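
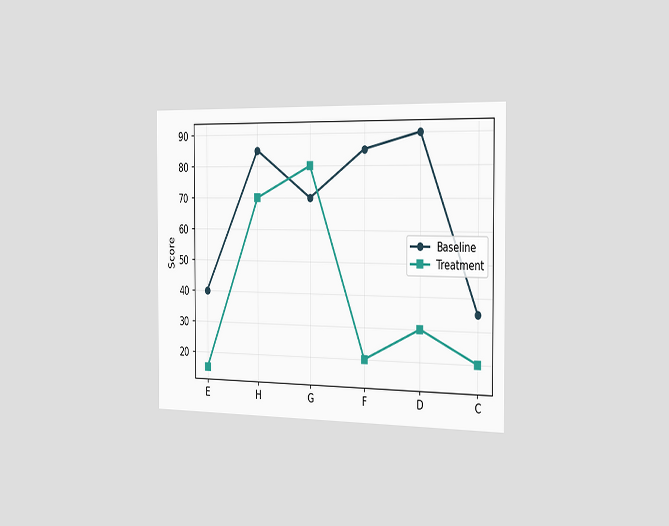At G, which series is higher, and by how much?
The chart is viewed slightly from the right. At G, Treatment sits above the other line by 10.

Treatment, by 10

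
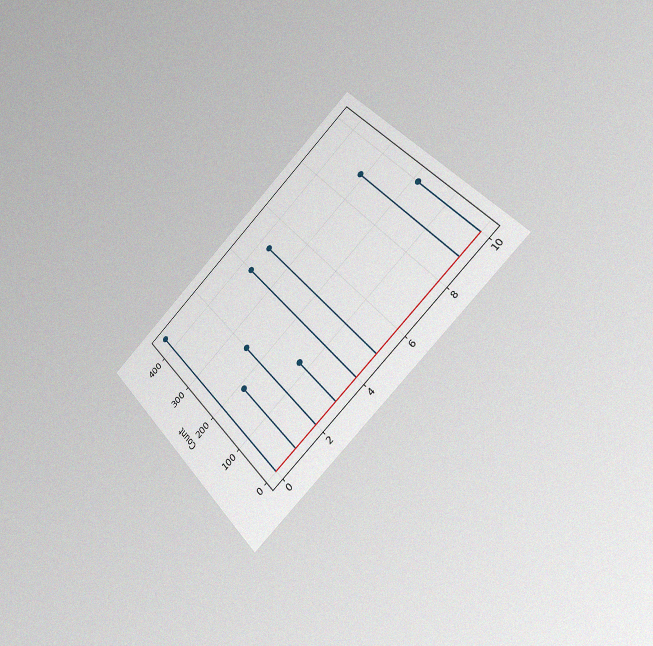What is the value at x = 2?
The chart is tilted about 42° counter-clockwise and viewed slightly from the right, with some photo noise. The stem at x=2 reaches 248.

248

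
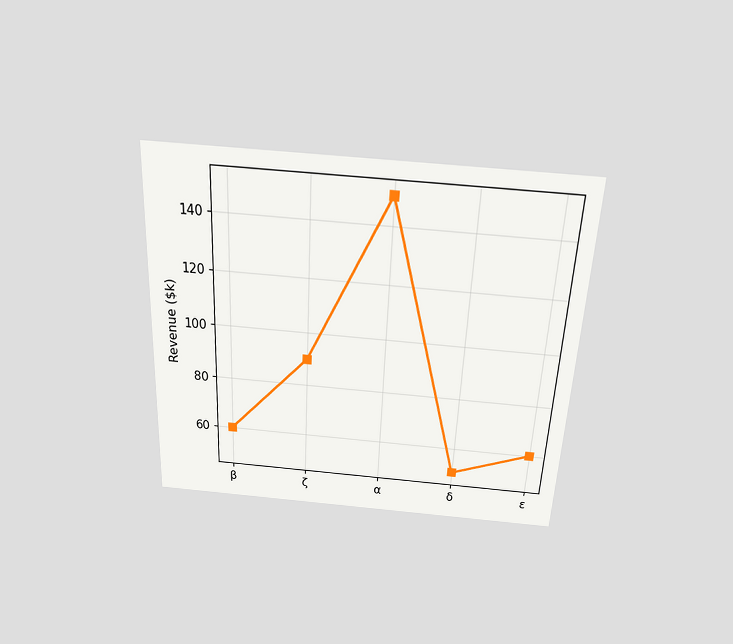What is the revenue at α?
$150k

The chart is tilted about 3° clockwise and viewed slightly from above. At α, the line is at $150k.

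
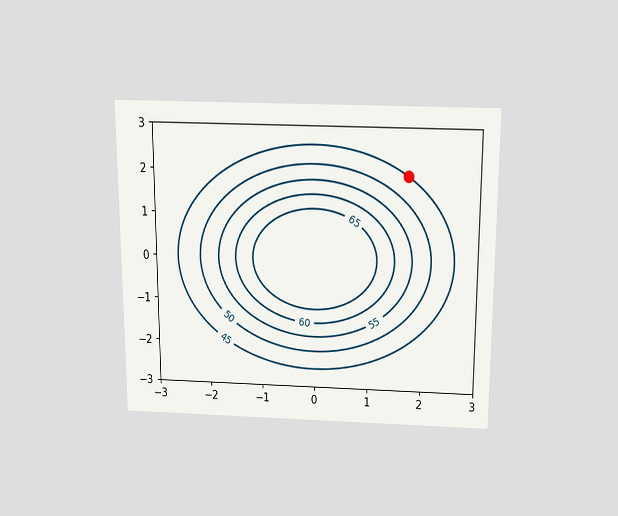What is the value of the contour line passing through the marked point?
The chart is viewed slightly from above. The marked point sits on the contour labelled 45.

45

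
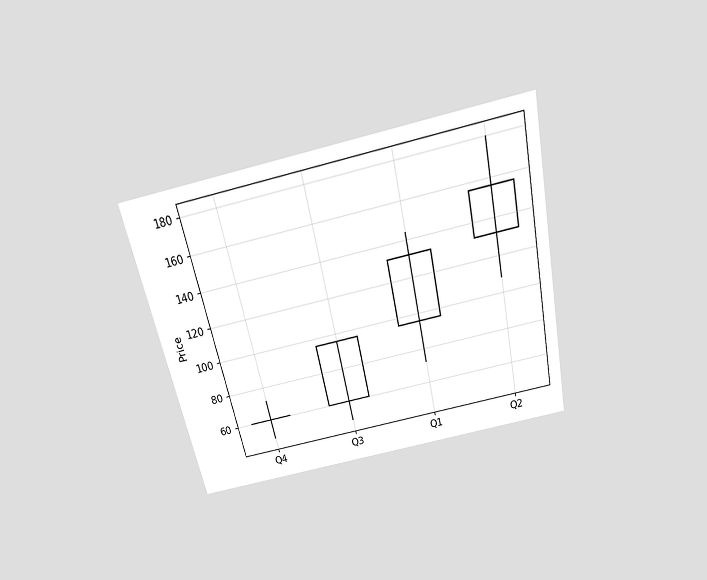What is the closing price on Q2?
The chart is tilted about 12° counter-clockwise and viewed slightly from above. The Q2 candle closes at 156.

156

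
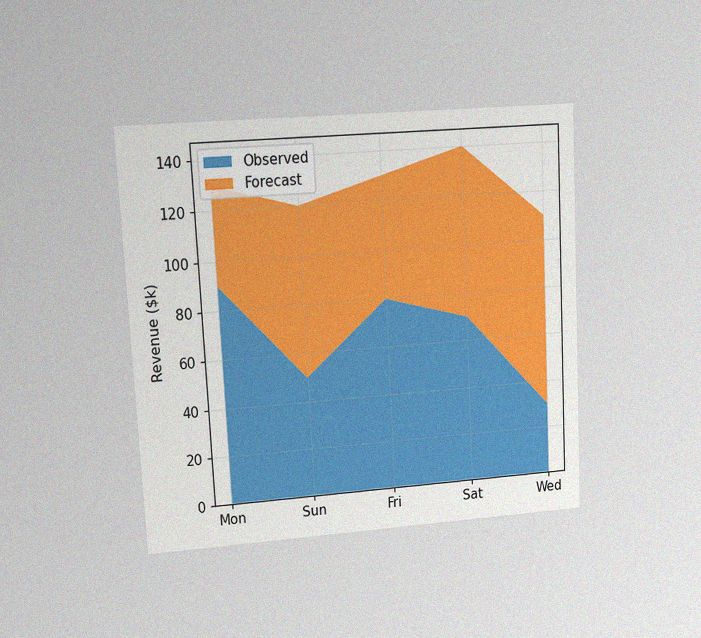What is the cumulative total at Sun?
The chart is tilted about 3° counter-clockwise and viewed at a slight angle, with some photo noise. The stacked total at Sun reaches $120k.

$120k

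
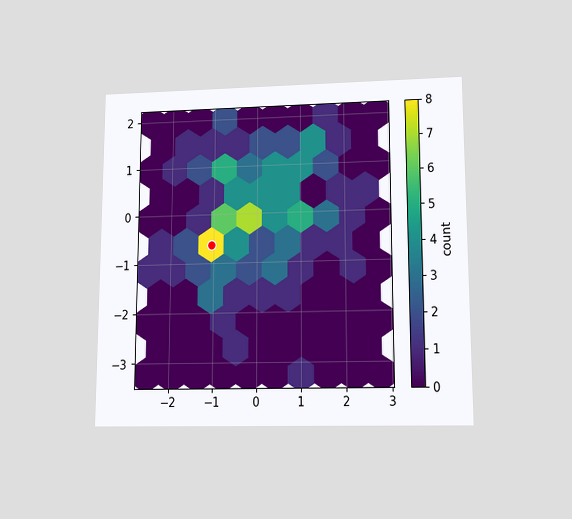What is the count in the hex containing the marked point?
The chart is viewed slightly from below. The marked hex reads 8 on the colorbar.

8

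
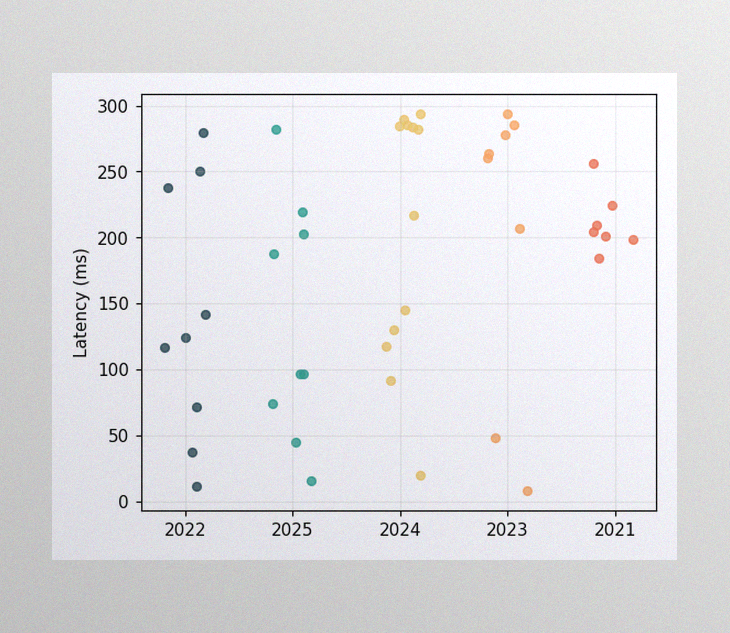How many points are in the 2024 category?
The image has some photo noise and uneven lighting. Counting the markers in the 2024 column gives 12.

12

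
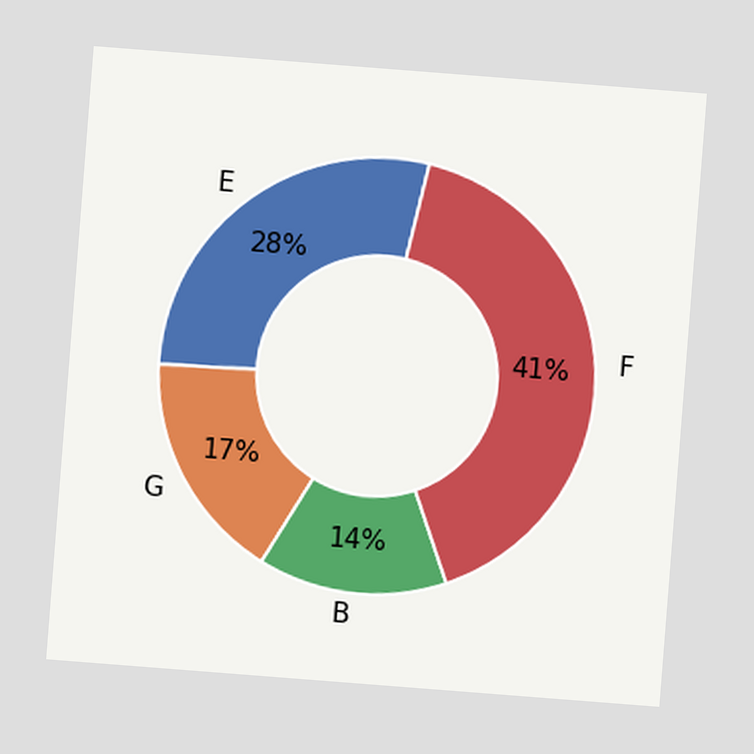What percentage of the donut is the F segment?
41%

The chart is tilted about 4° clockwise. The F segment takes up 41% of the ring.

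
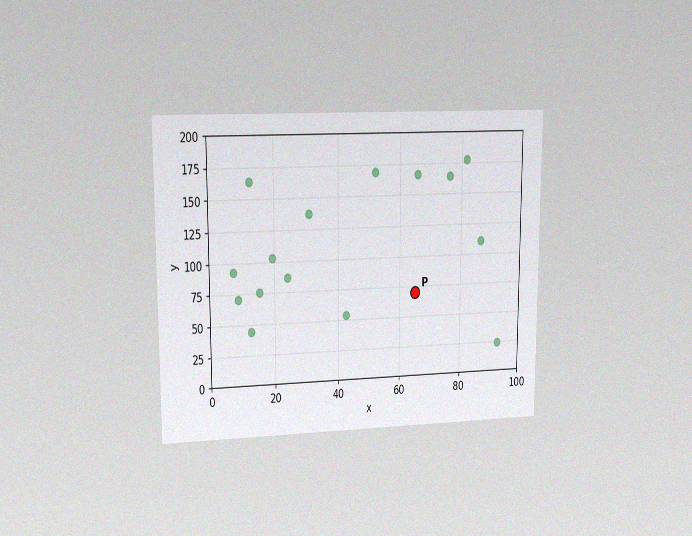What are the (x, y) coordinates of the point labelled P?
(65, 70)

The chart is viewed at a slight angle, with some photo noise. Following the gridlines from P to each axis, P sits at (65, 70).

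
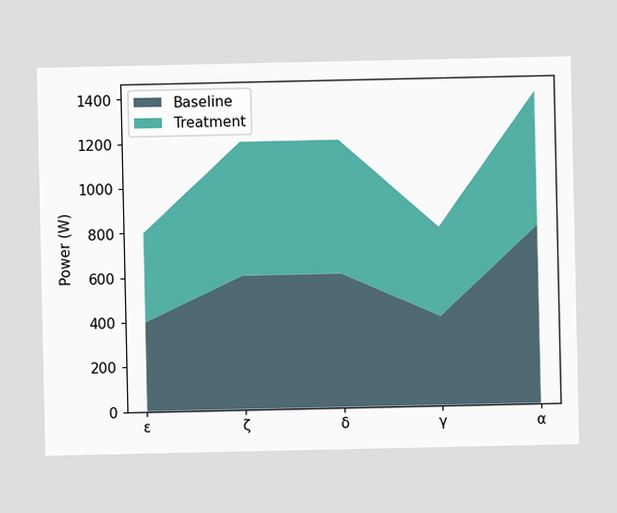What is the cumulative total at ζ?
The stacked total at ζ reaches 1200W.

1200W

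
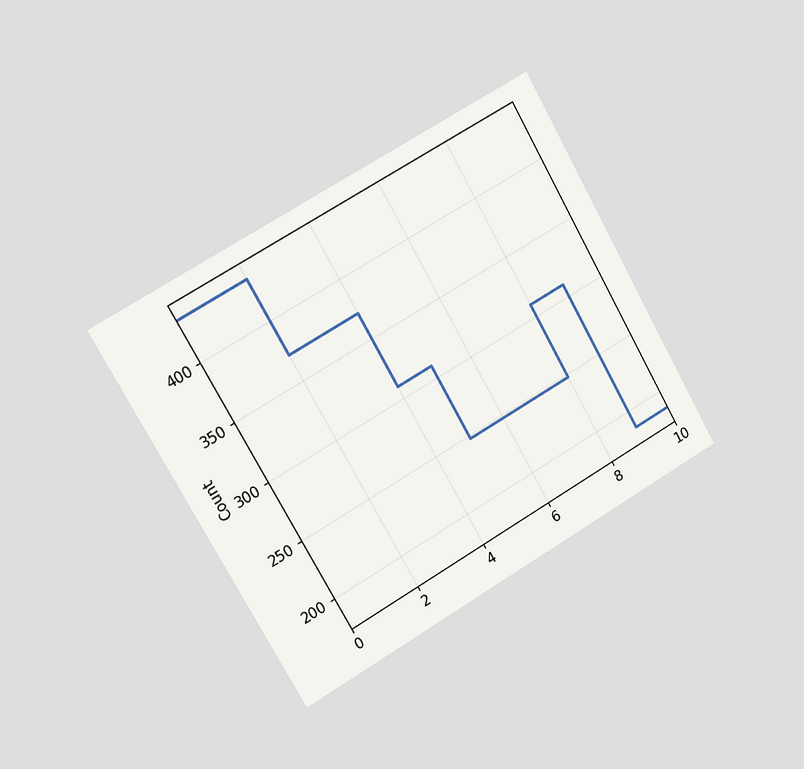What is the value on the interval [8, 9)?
310

The chart is tilted about 30° counter-clockwise and viewed slightly from the left. On [8, 9) the step sits at 310.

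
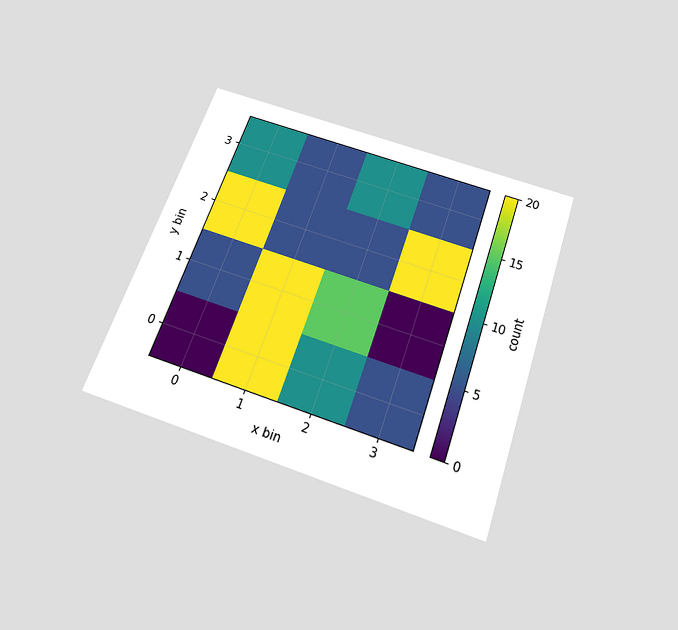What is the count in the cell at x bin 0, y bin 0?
The chart is tilted about 19° clockwise and viewed slightly from below. Matching the cell (0, 0) against the colorbar gives 0.

0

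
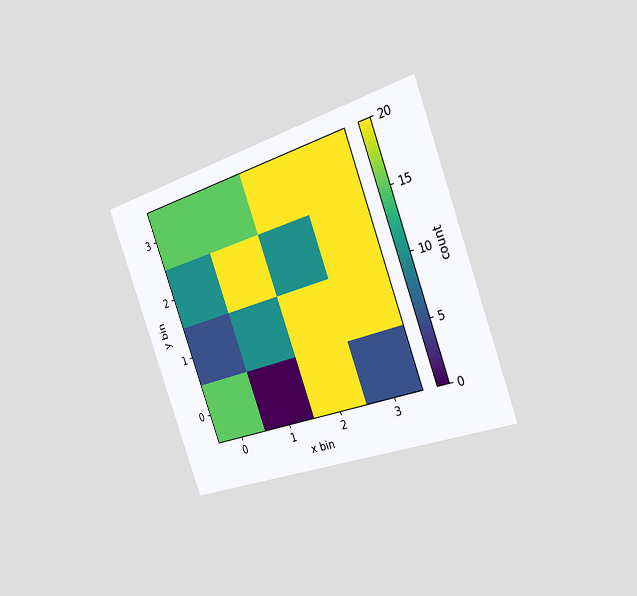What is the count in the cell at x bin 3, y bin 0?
The chart is tilted about 20° counter-clockwise and viewed slightly from the right. Matching the cell (3, 0) against the colorbar gives 5.

5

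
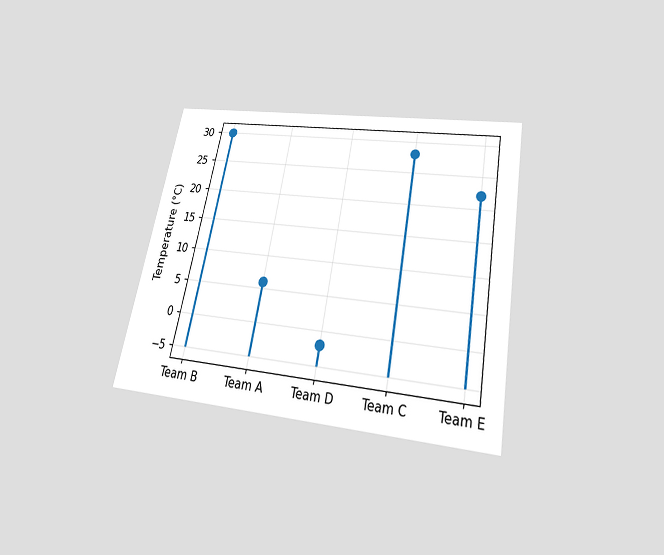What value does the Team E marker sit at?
The chart is tilted about 11° clockwise and viewed slightly from below. The Team E marker sits at 22°C.

22°C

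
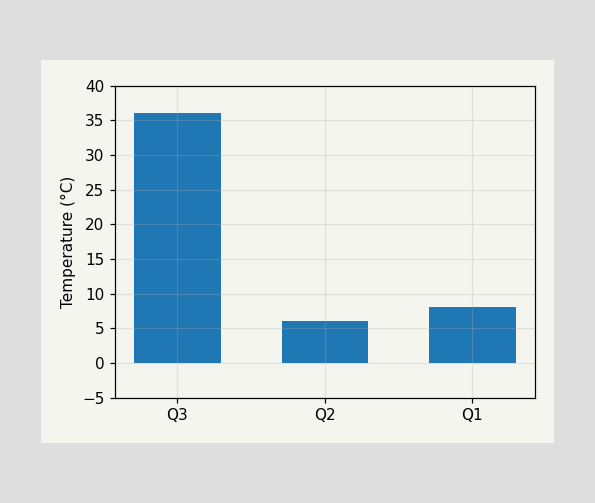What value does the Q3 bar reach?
Reading along the chart's y-axis, the Q3 bar reaches 36°C.

36°C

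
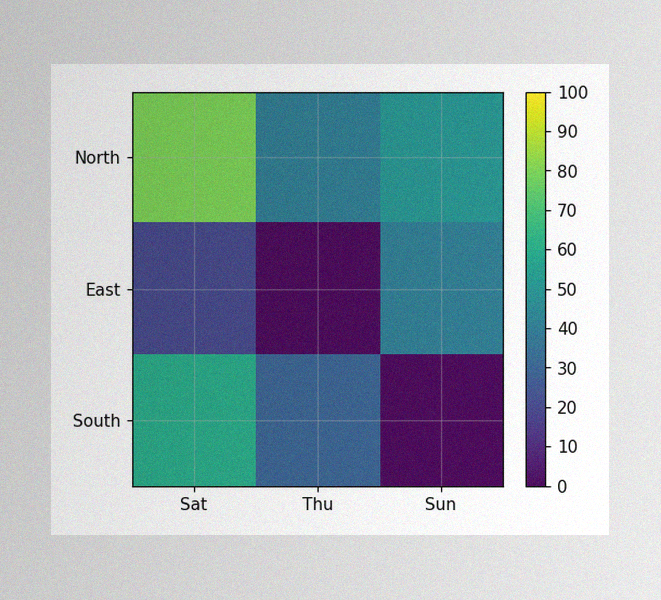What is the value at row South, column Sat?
The image has some photo noise and uneven lighting. Matching cell (South, Sat) against the colorbar gives 60.

60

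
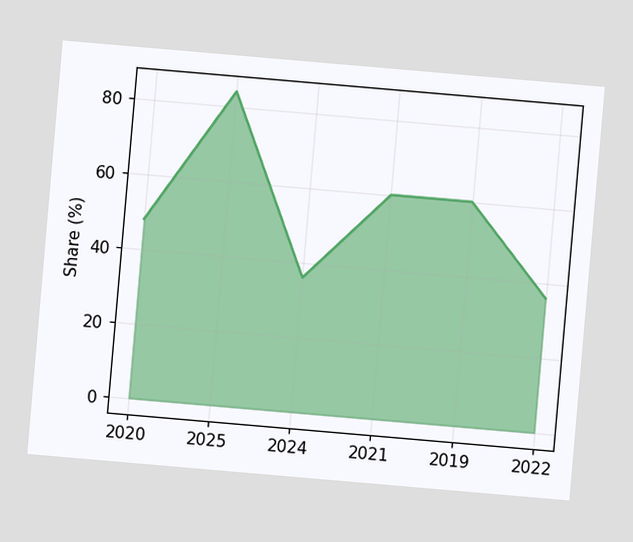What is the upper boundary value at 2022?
36%

The chart is tilted about 5° clockwise. At 2022 the upper boundary is at 36%.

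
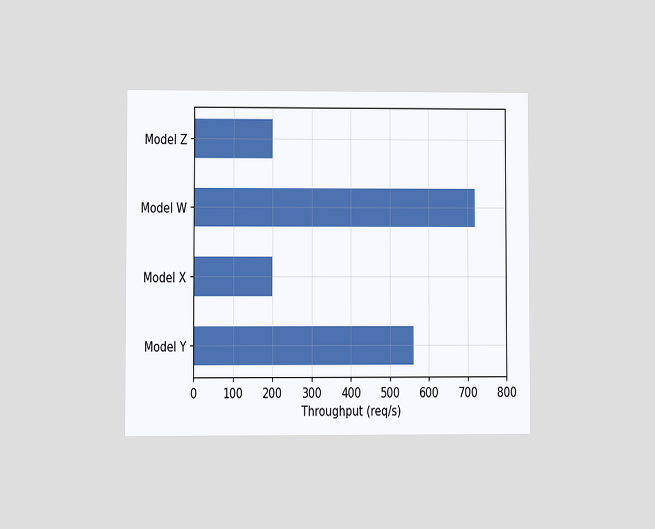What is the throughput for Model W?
720req/s

The chart is viewed at a slight angle. Reading along the chart's x-axis, the Model W bar reaches 720req/s.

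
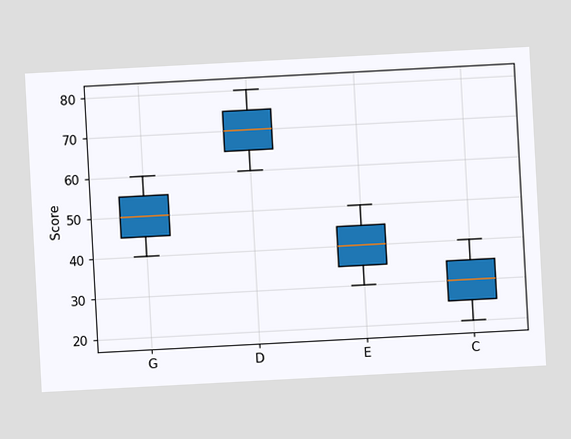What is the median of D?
The chart is tilted about 3° counter-clockwise. The median line in the D box sits at 70.

70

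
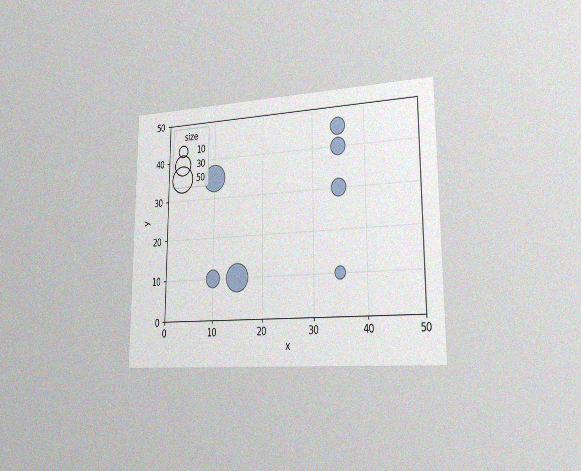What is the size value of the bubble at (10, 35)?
The chart is viewed slightly from the right, with some photo noise. Matching the bubble at (10, 35) against the size legend gives 50.

50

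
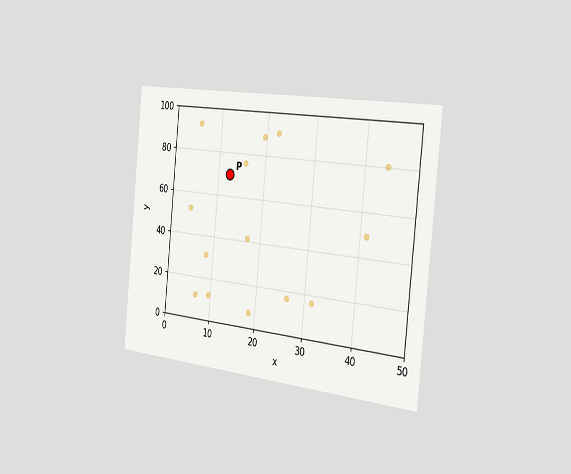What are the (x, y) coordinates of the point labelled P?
(12.5, 70)

The chart is tilted about 6° clockwise and viewed slightly from the right. Following the gridlines from P to each axis, P sits at (12.5, 70).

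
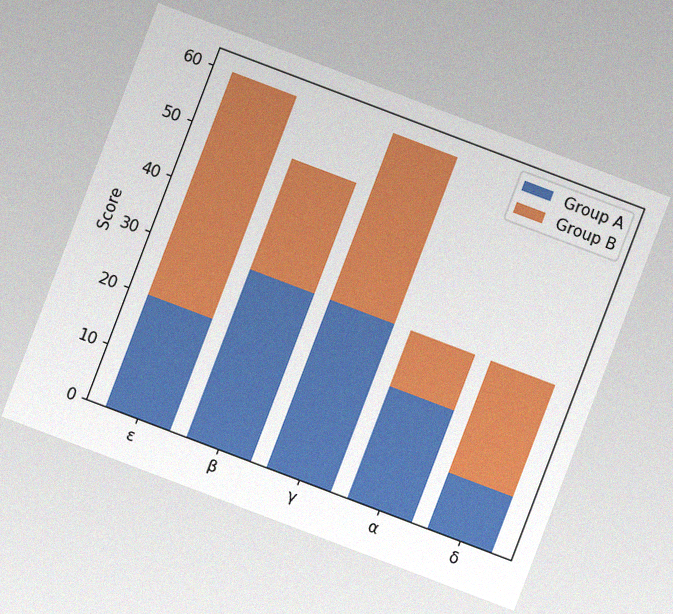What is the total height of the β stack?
The chart is tilted about 21° clockwise, with some photo noise. The β stack's top reaches 50 on the y-axis.

50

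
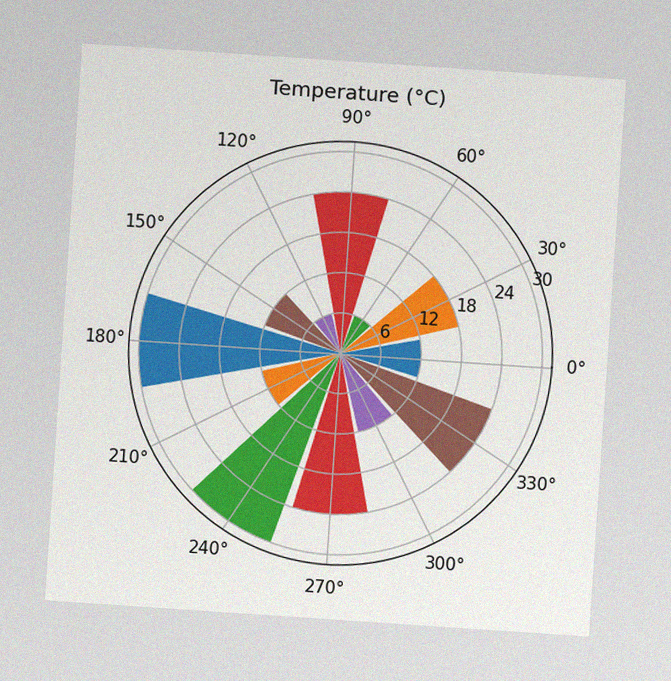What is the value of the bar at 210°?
The chart is tilted about 4° clockwise, with some photo noise. The bar at 210° reaches 12°C on the radial axis.

12°C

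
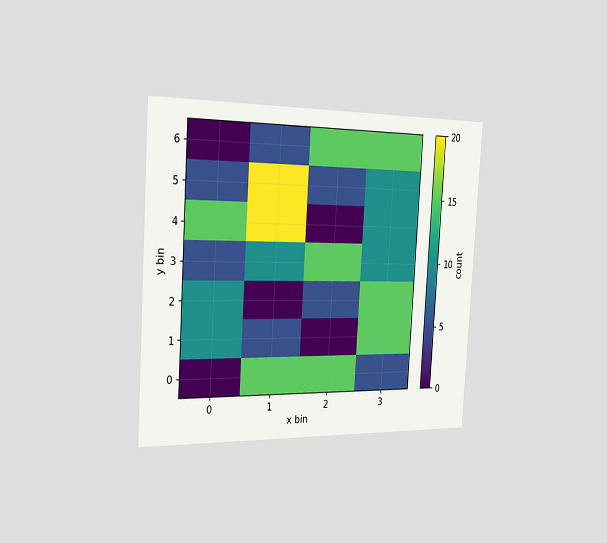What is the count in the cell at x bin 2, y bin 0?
The chart is tilted about 3° clockwise and viewed slightly from the left. Matching the cell (2, 0) against the colorbar gives 15.

15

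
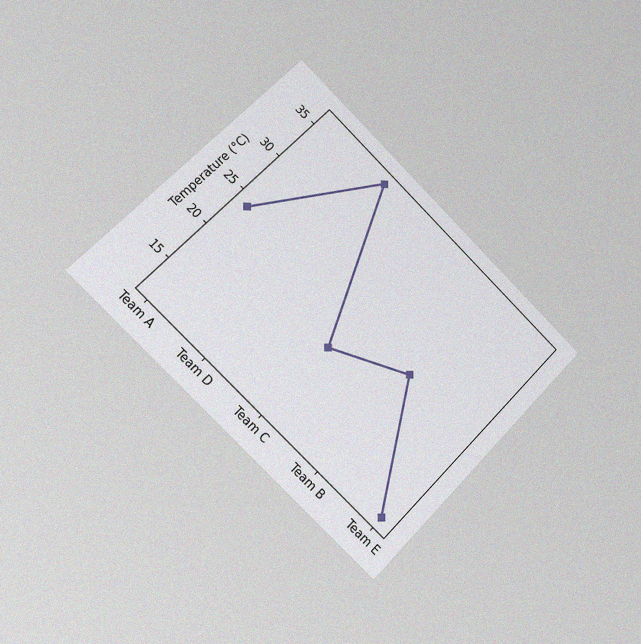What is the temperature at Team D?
The chart is tilted about 45° clockwise and viewed slightly from the left, with some photo noise. At Team D, the line is at 36°C.

36°C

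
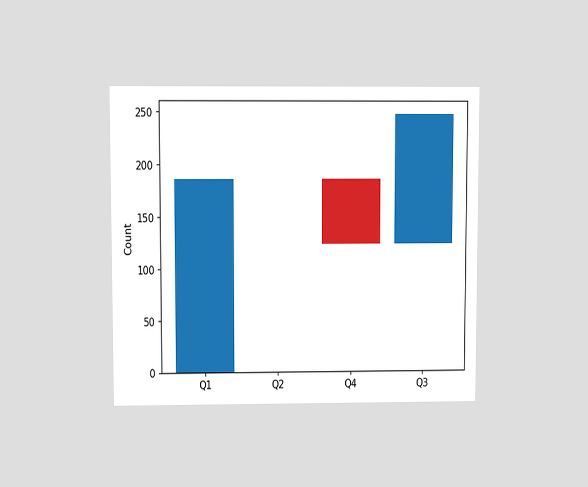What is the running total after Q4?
124

The chart is viewed at a slight angle. After Q4 the running total reaches 124.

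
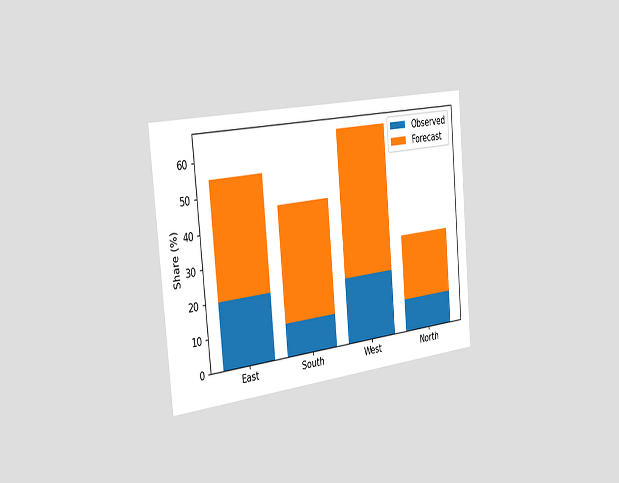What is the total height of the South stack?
The chart is tilted about 5° counter-clockwise and viewed slightly from the left. The South stack's top reaches 45% on the y-axis.

45%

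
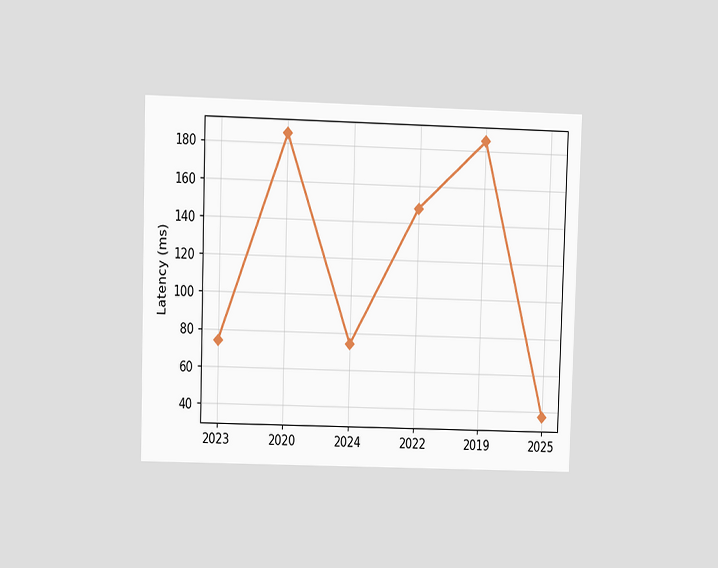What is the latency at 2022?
148ms

The chart is viewed at a slight angle. At 2022, the line is at 148ms.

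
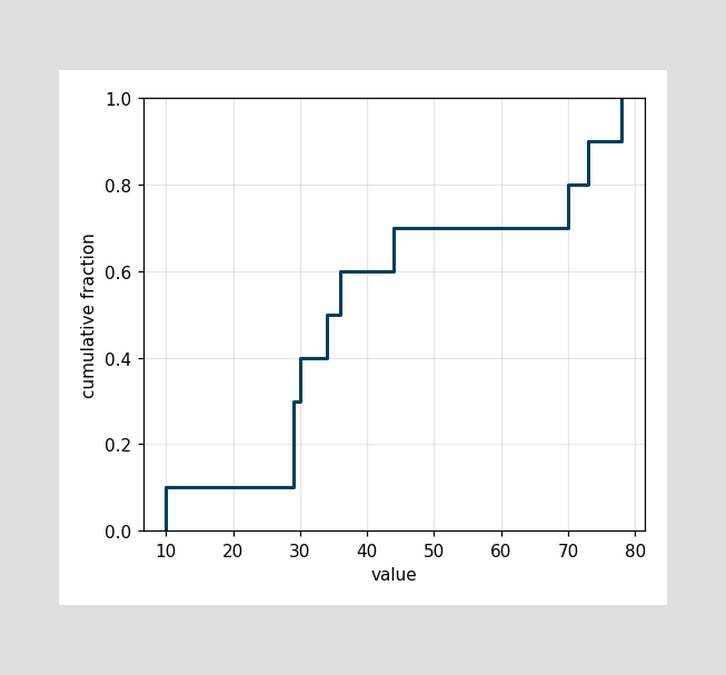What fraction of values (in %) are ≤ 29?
At x=29 the ECDF step is at 30%.

30%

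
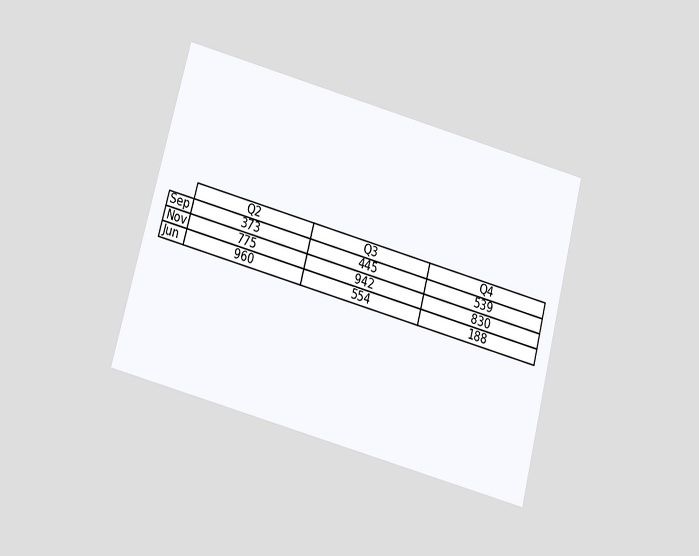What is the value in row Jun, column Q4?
188

The chart is tilted about 15° clockwise and viewed slightly from below. The (Jun, Q4) cell reads 188.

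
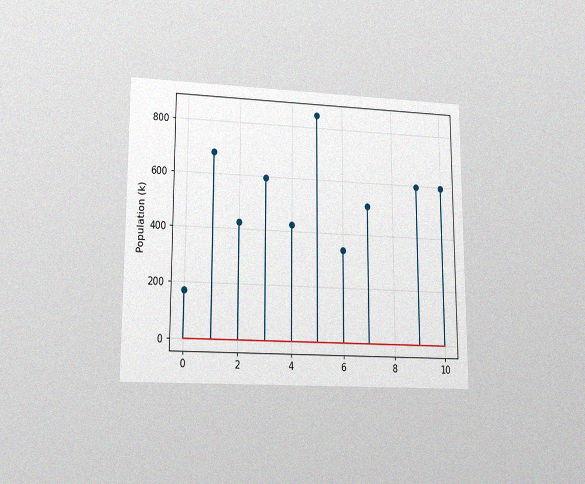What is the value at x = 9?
The chart is viewed at a slight angle, with some photo noise. The stem at x=9 reaches 595k.

595k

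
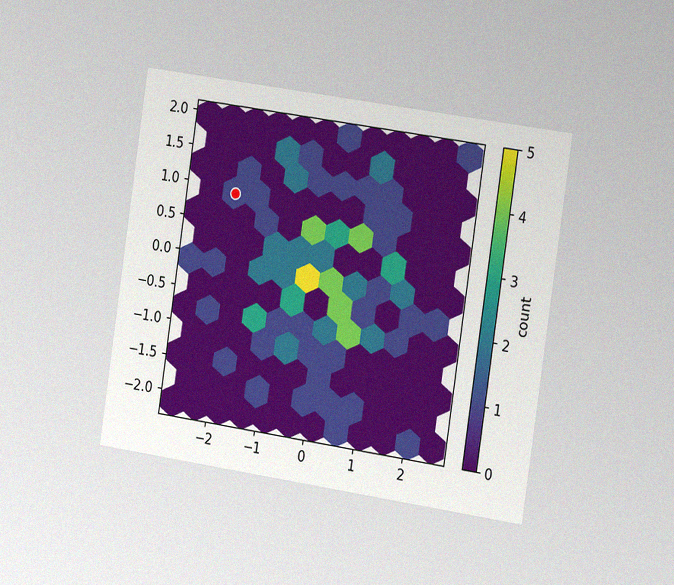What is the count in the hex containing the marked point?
1

The chart is tilted about 8° clockwise and viewed slightly from the right, with some photo noise. The marked hex reads 1 on the colorbar.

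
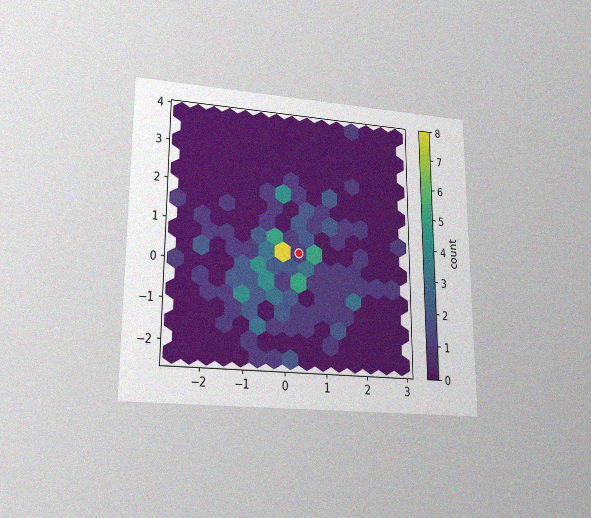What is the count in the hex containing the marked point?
The chart is viewed at a slight angle, with some photo noise. The marked hex reads 1 on the colorbar.

1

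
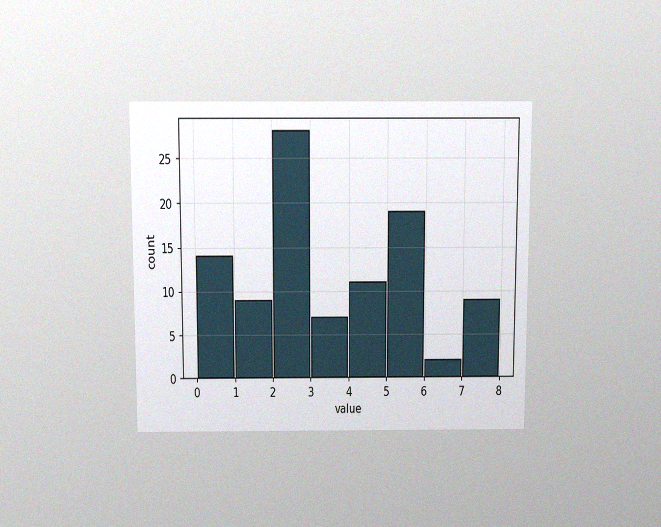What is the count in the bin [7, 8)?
The chart is viewed slightly from above, with some photo noise. The [7, 8) bin has height 9.

9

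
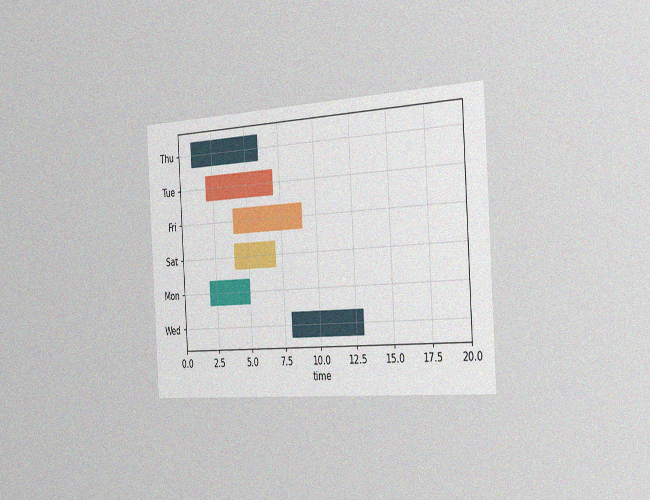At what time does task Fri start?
4

The chart is tilted about 3° counter-clockwise and viewed slightly from the right, with some photo noise. The Fri bar begins at t=4.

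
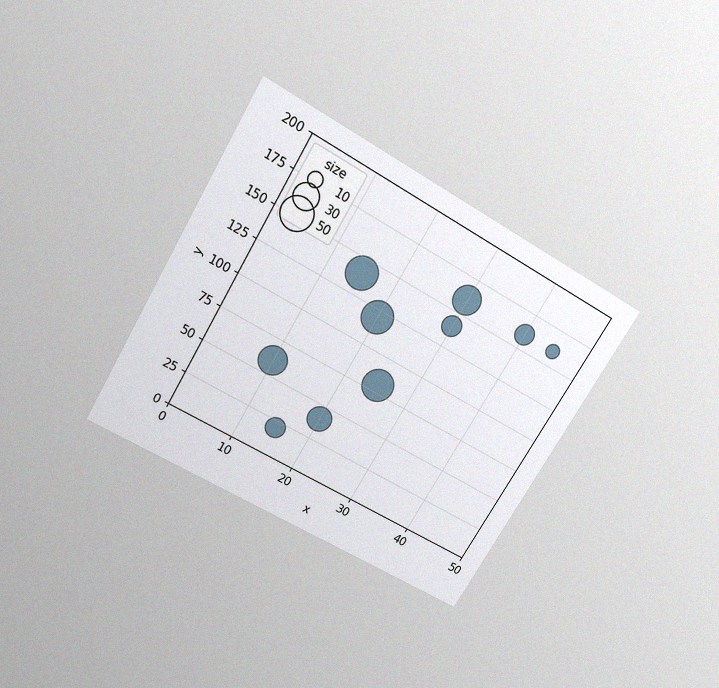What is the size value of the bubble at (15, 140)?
The chart is tilted about 30° clockwise and viewed slightly from above, with some photo noise. Matching the bubble at (15, 140) against the size legend gives 50.

50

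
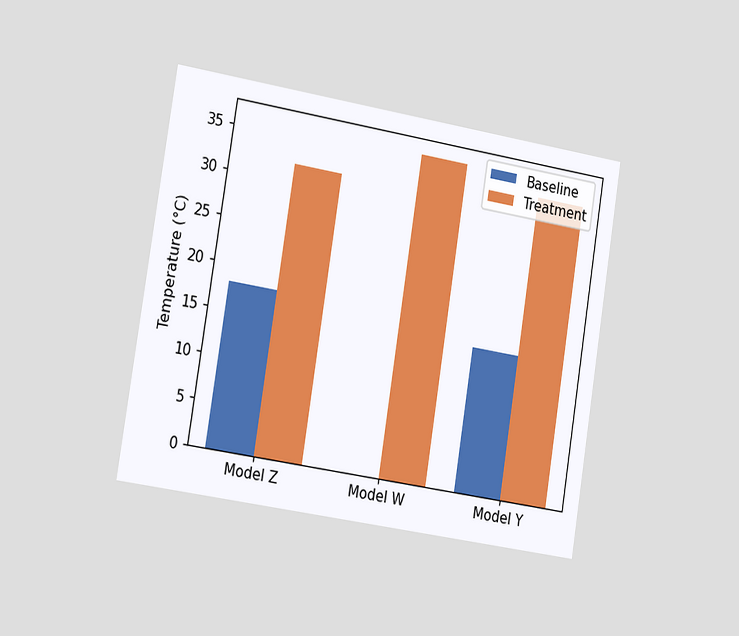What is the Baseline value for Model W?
0°C

The chart is tilted about 9° clockwise and viewed slightly from the left. The Baseline bar at Model W reaches 0°C on the y-axis.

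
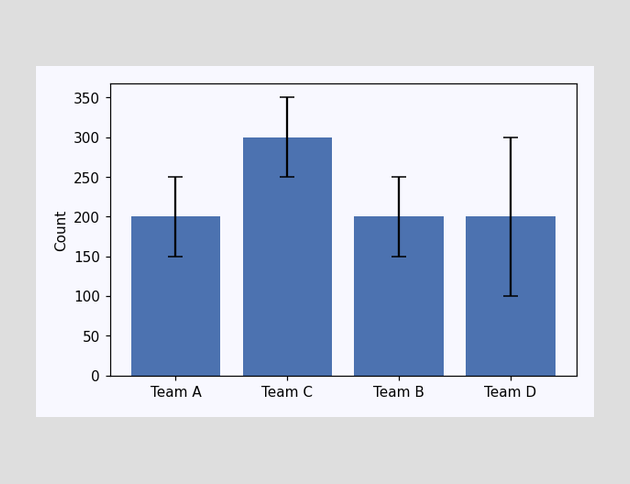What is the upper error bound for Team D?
The Team D bar's upper whisker reaches 300.

300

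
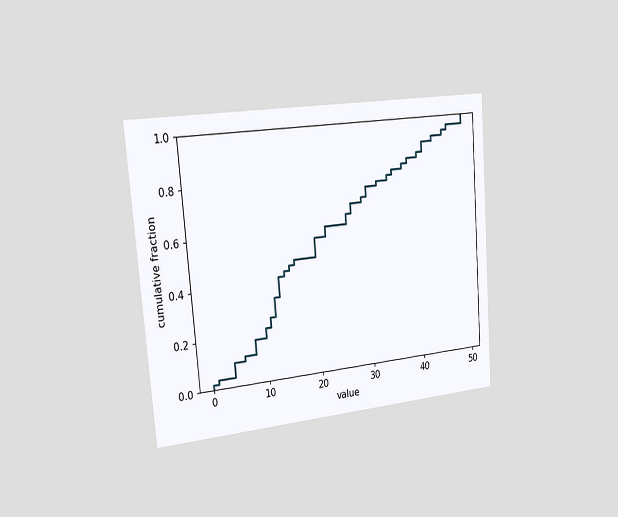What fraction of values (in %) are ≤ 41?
The chart is tilted about 5° counter-clockwise and viewed slightly from the left. At x=41 the ECDF step is at 90%.

90%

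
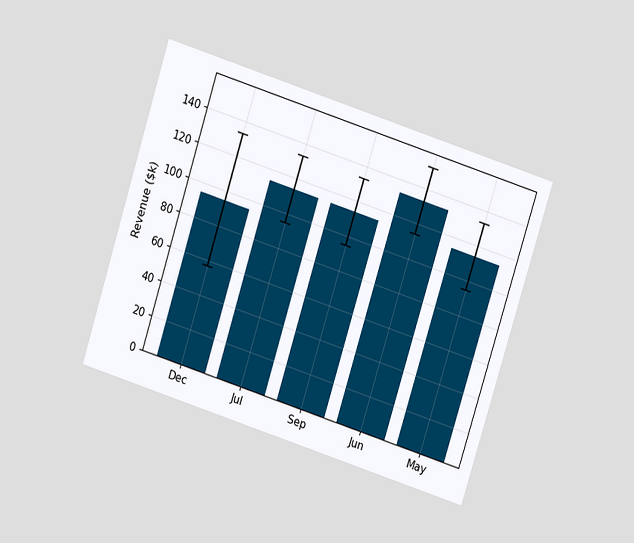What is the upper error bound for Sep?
The chart is tilted about 18° clockwise and viewed at a slight angle. The Sep bar's upper whisker reaches $133k.

$133k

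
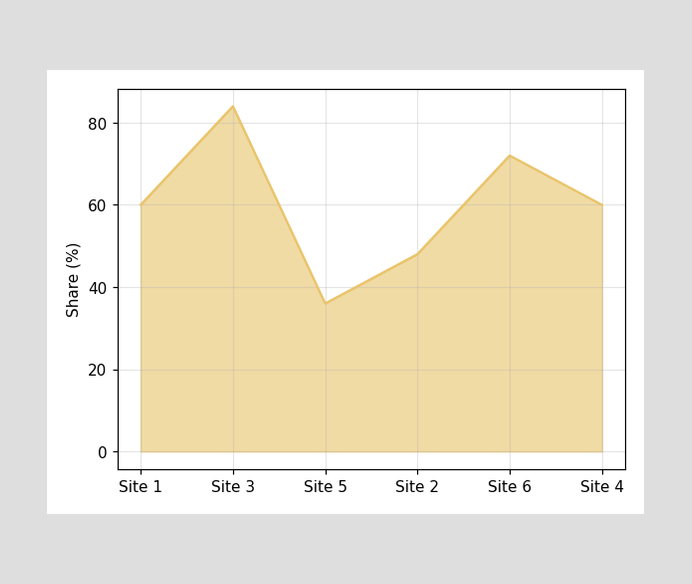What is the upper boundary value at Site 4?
At Site 4 the upper boundary is at 60%.

60%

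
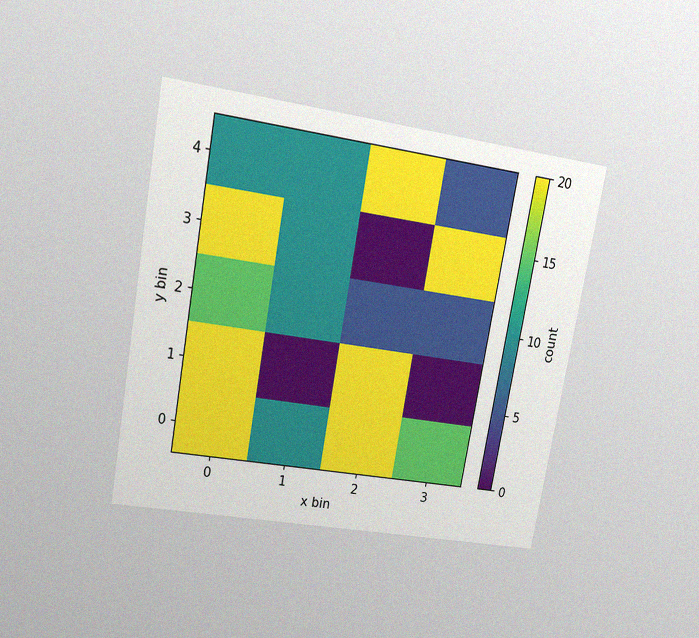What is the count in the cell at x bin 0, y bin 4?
The chart is tilted about 10° clockwise and viewed at a slight angle, with some photo noise. Matching the cell (0, 4) against the colorbar gives 10.

10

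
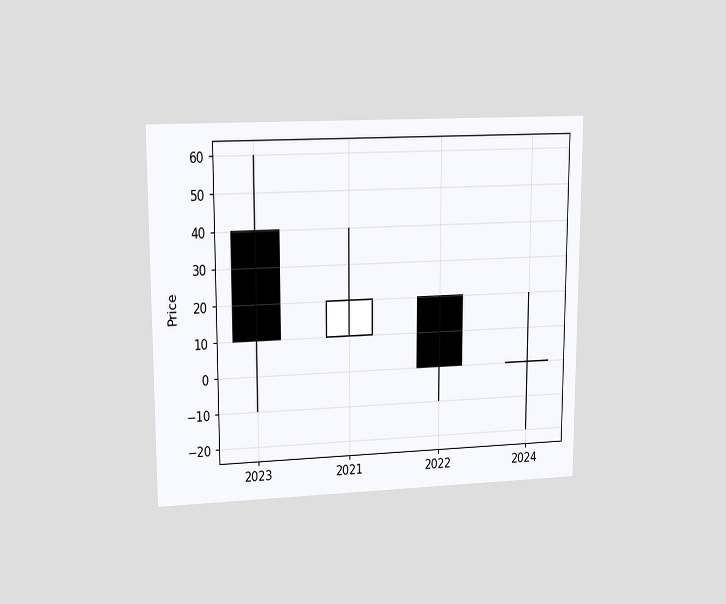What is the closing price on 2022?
0

The chart is viewed at a slight angle. The 2022 candle closes at 0.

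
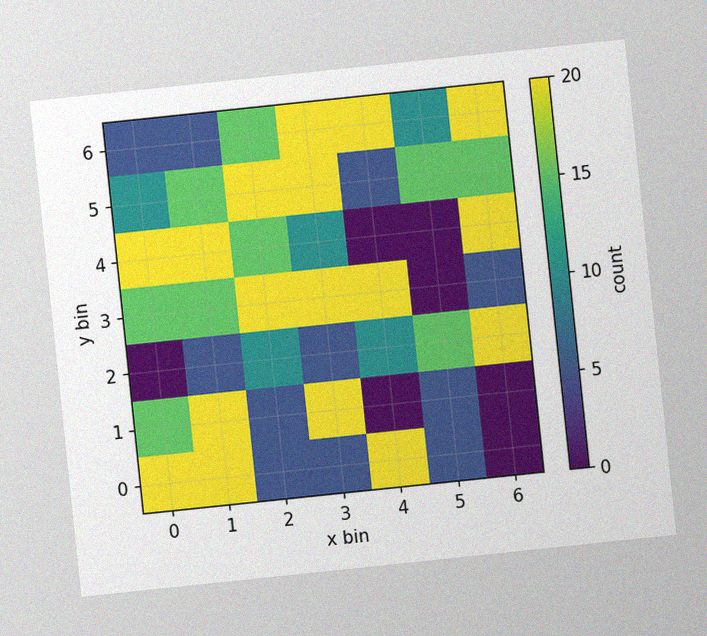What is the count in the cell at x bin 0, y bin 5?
The chart is tilted about 6° counter-clockwise, with some photo noise. Matching the cell (0, 5) against the colorbar gives 10.

10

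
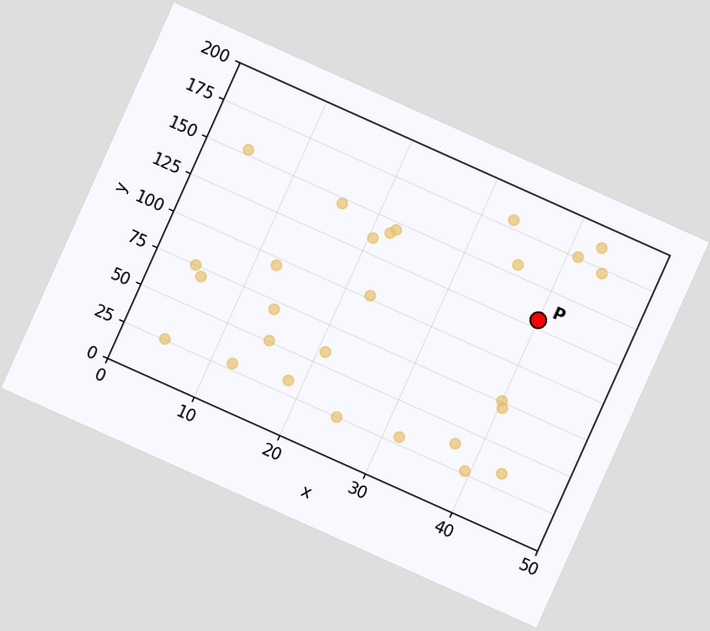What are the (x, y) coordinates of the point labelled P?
The chart is tilted about 24° clockwise. Following the gridlines from P to each axis, P sits at (40, 130).

(40, 130)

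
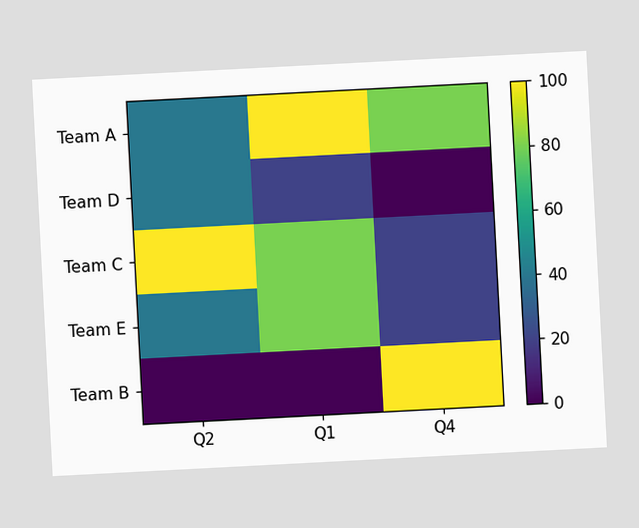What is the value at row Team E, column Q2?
The chart is tilted about 3° counter-clockwise. Matching cell (Team E, Q2) against the colorbar gives 40.

40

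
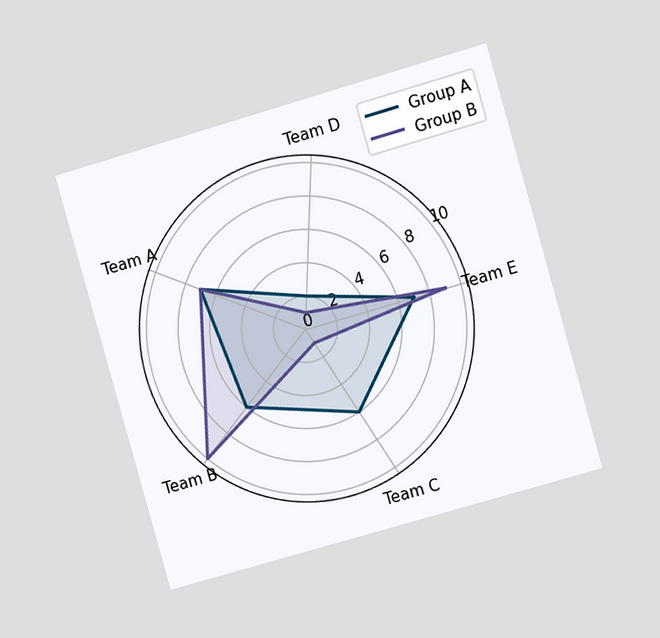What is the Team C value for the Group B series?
1

The chart is tilted about 16° counter-clockwise and viewed at a slight angle. On the Team C axis, Group B reaches 1.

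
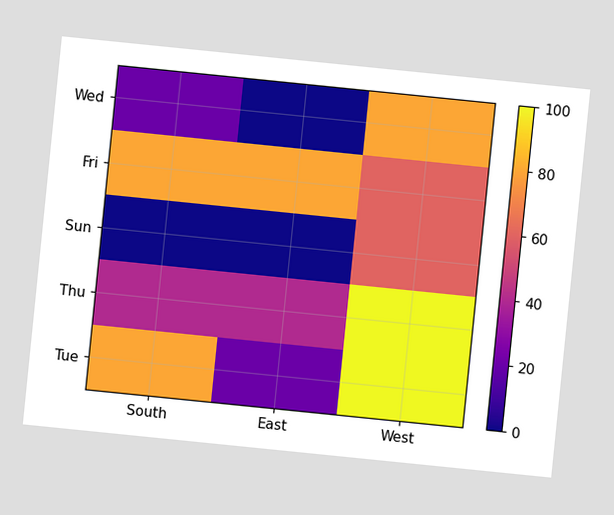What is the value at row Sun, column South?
0

The chart is tilted about 6° clockwise. Matching cell (Sun, South) against the colorbar gives 0.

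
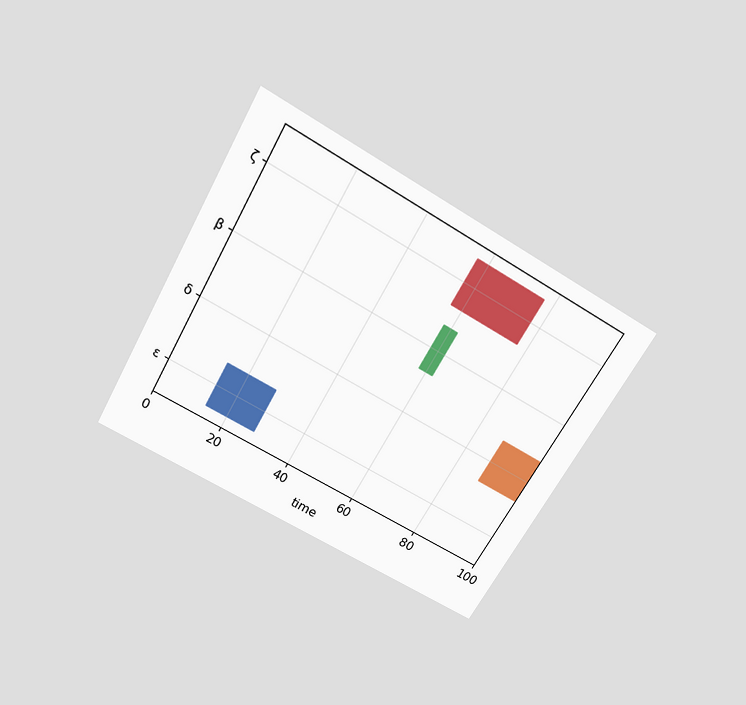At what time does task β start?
58

The chart is tilted about 30° clockwise and viewed slightly from above. The β bar begins at t=58.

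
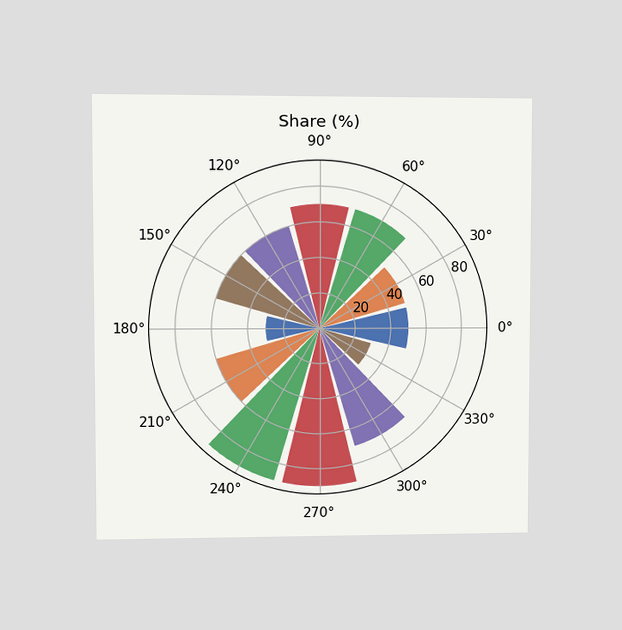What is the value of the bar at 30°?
50%

The chart is viewed at a slight angle. The bar at 30° reaches 50% on the radial axis.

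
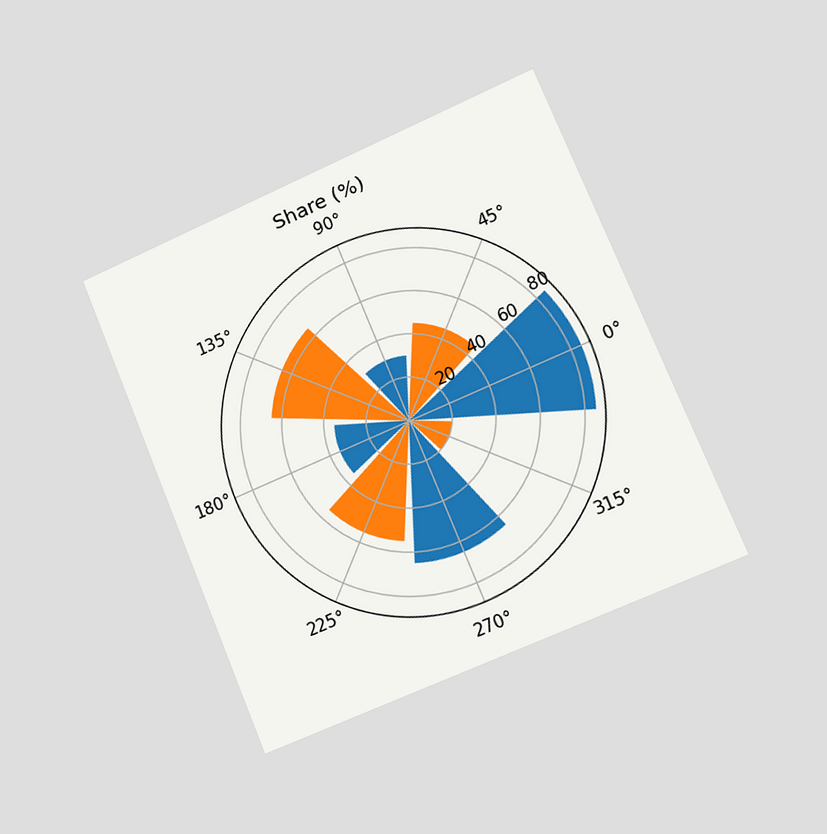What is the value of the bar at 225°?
The chart is tilted about 23° counter-clockwise and viewed slightly from the right. The bar at 225° reaches 55% on the radial axis.

55%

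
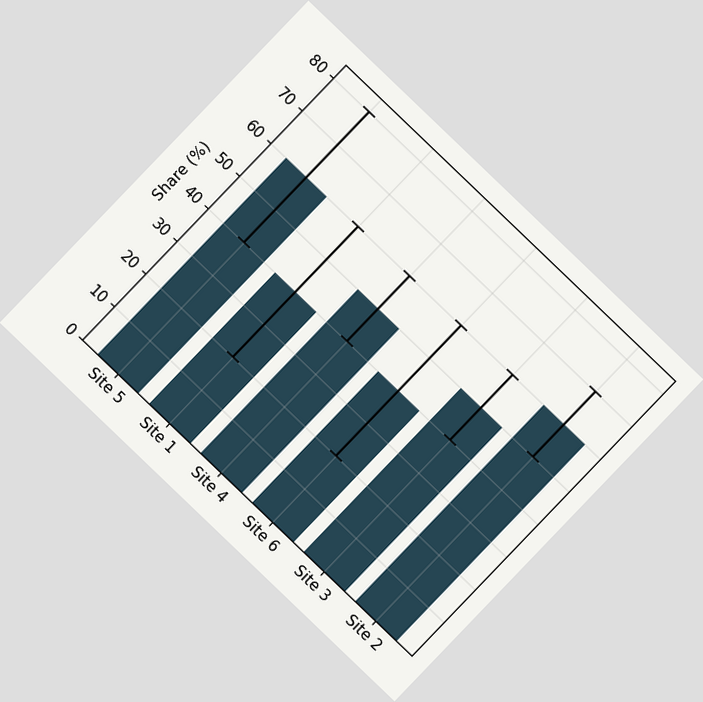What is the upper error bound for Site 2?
The chart is tilted about 44° clockwise. The Site 2 bar's upper whisker reaches 70%.

70%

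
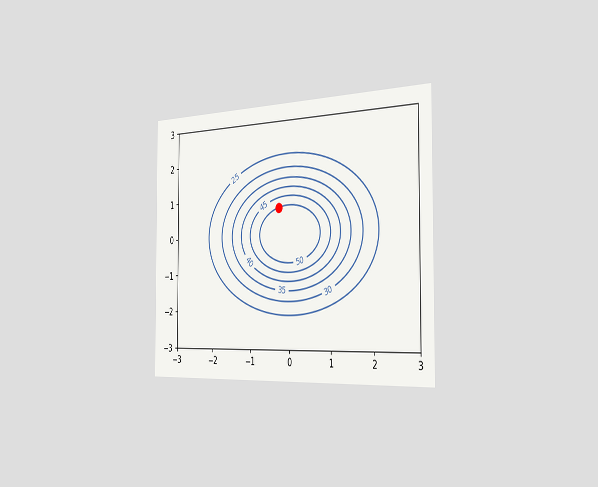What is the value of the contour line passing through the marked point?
50

The chart is viewed slightly from the right. The marked point sits on the contour labelled 50.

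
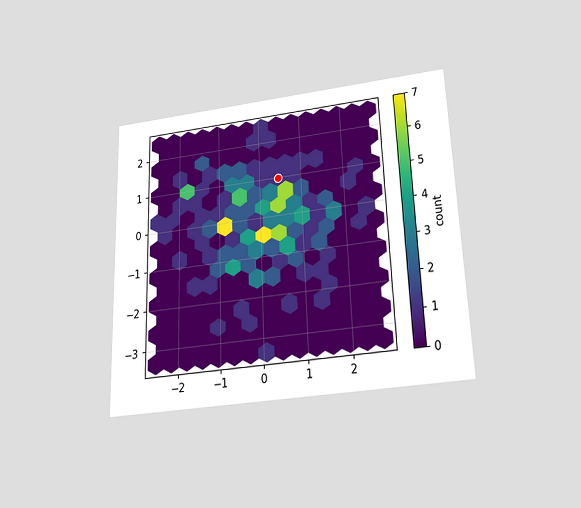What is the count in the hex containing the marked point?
The chart is tilted about 2° counter-clockwise and viewed slightly from below. The marked hex reads 1 on the colorbar.

1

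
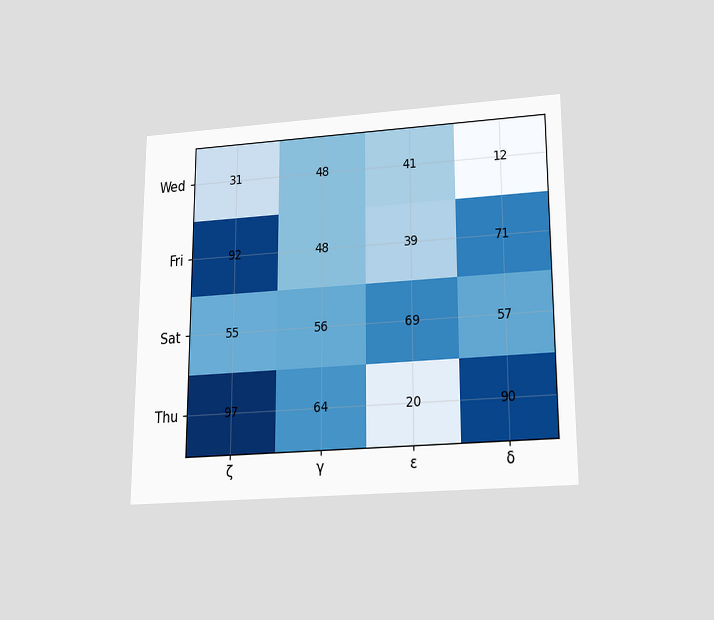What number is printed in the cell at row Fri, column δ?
71

The chart is viewed slightly from below. The (Fri, δ) cell reads 71.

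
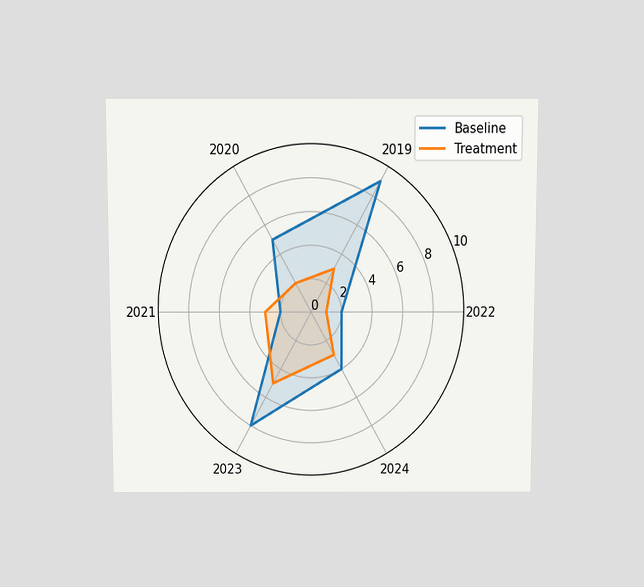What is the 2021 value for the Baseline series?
2

The chart is viewed slightly from above. On the 2021 axis, Baseline reaches 2.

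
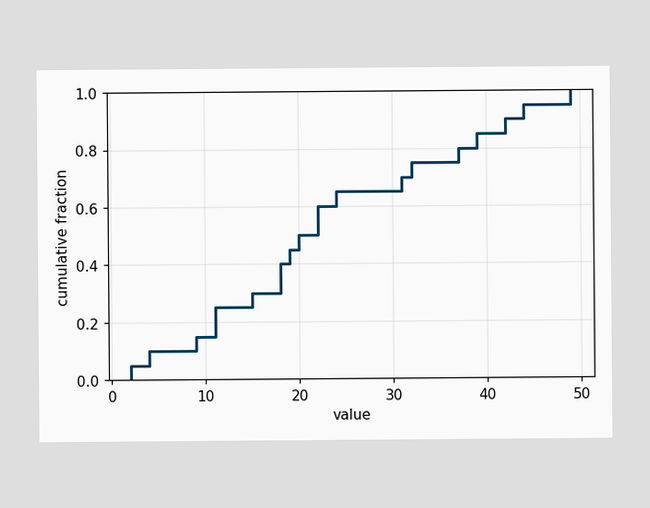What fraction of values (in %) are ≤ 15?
At x=15 the ECDF step is at 30%.

30%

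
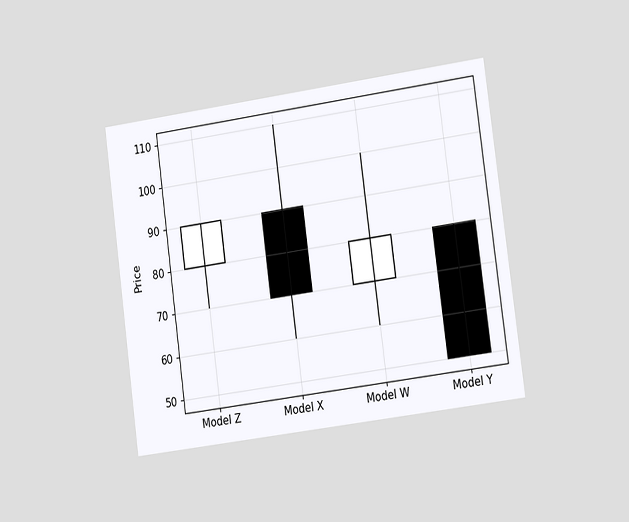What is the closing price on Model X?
The chart is tilted about 8° counter-clockwise and viewed slightly from the right. The Model X candle closes at 70.

70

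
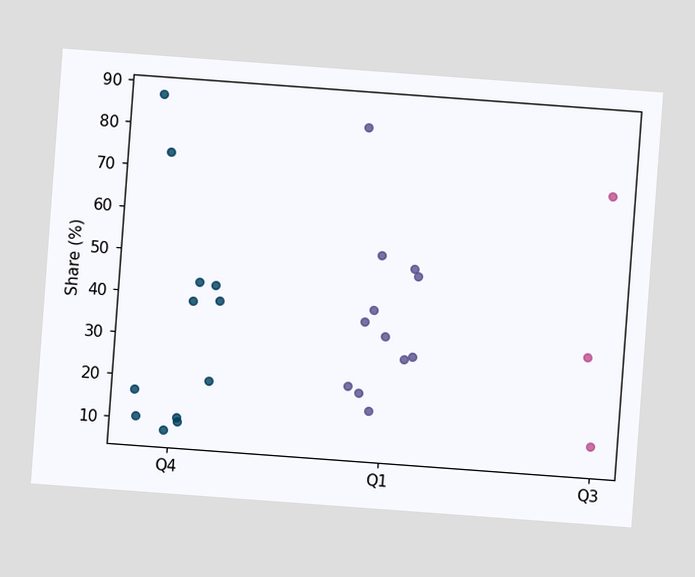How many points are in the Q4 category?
The chart is tilted about 4° clockwise. Counting the markers in the Q4 column gives 12.

12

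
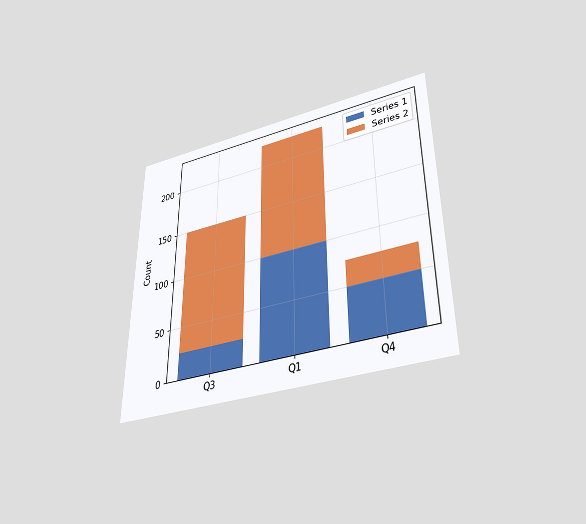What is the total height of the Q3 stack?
The chart is viewed slightly from below. The Q3 stack's top reaches 150 on the y-axis.

150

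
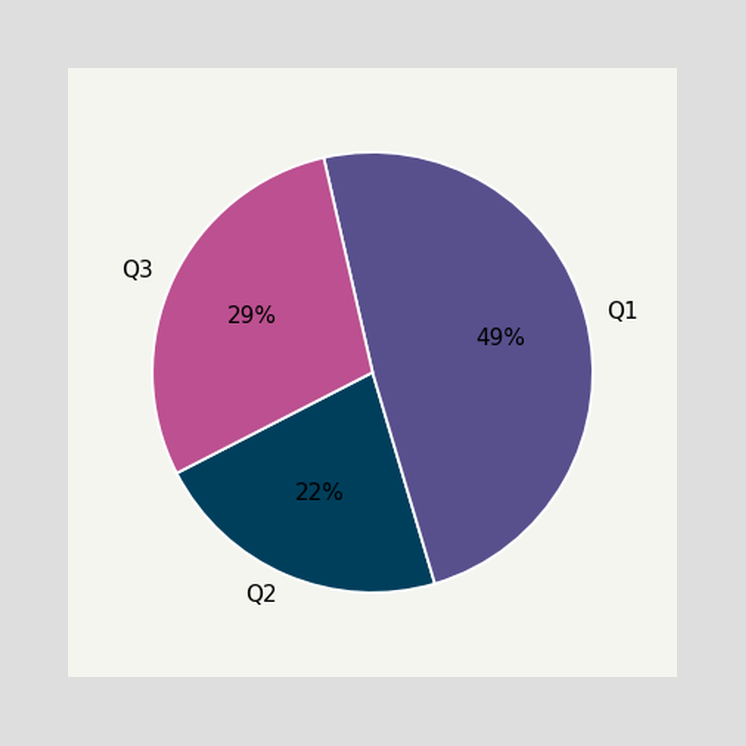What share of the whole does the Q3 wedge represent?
29%

The Q3 slice takes up 29% of the pie.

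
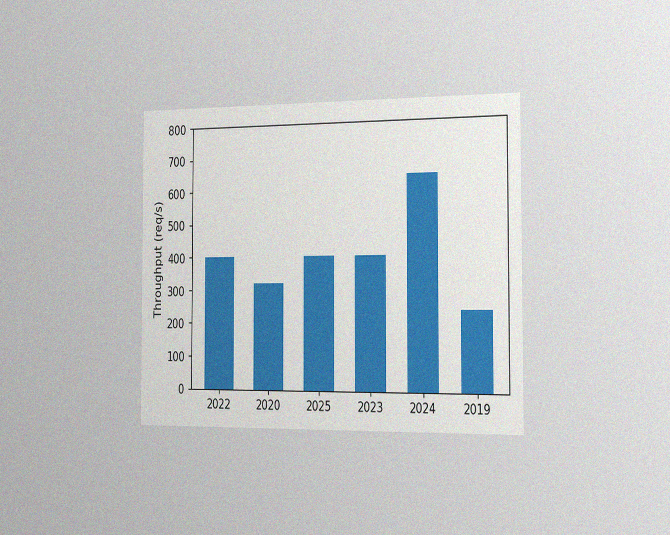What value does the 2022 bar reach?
The chart is viewed slightly from the right, with some photo noise. Reading along the chart's y-axis, the 2022 bar reaches 400req/s.

400req/s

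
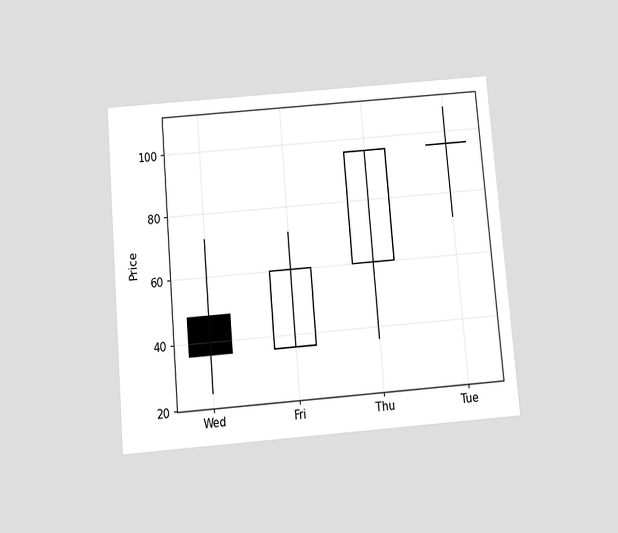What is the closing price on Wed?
The chart is tilted about 5° counter-clockwise and viewed slightly from below. The Wed candle closes at 36.

36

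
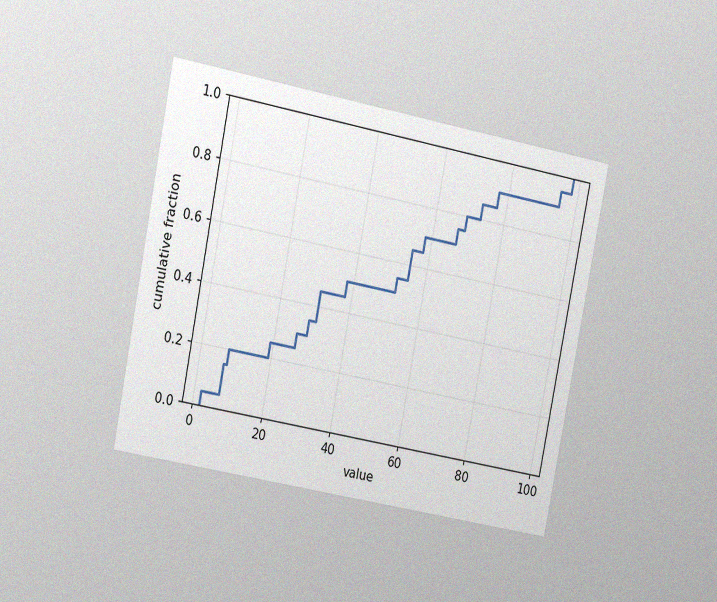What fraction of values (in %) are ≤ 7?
The chart is tilted about 11° clockwise and viewed at a slight angle, with some photo noise. At x=7 the ECDF step is at 15%.

15%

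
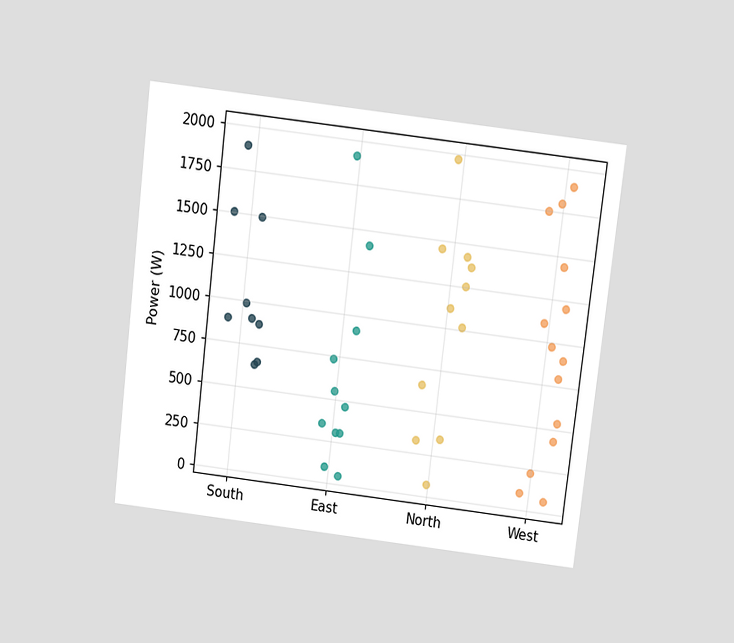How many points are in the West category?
The chart is tilted about 7° clockwise and viewed at a slight angle. Counting the markers in the West column gives 14.

14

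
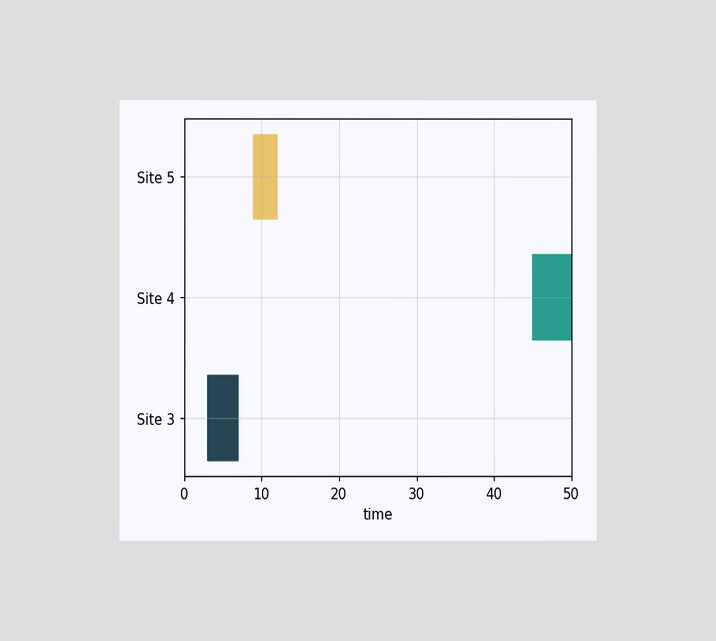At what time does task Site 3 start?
The chart is viewed at a slight angle. The Site 3 bar begins at t=3.

3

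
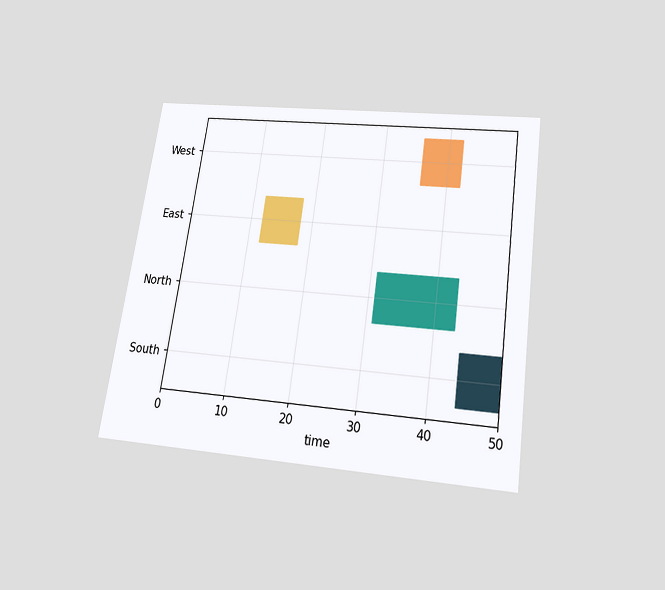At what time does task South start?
The chart is tilted about 8° clockwise and viewed slightly from below. The South bar begins at t=44.

44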